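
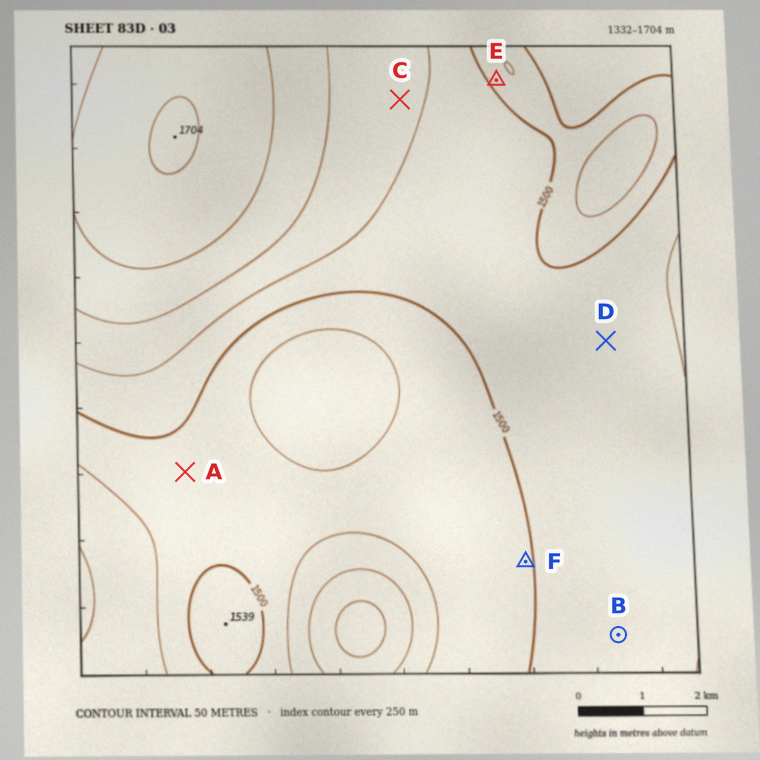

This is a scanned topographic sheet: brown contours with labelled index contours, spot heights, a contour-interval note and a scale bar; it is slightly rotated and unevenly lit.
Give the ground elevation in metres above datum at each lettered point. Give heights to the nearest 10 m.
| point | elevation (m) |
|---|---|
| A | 1480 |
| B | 1530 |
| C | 1560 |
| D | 1540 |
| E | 1480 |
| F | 1500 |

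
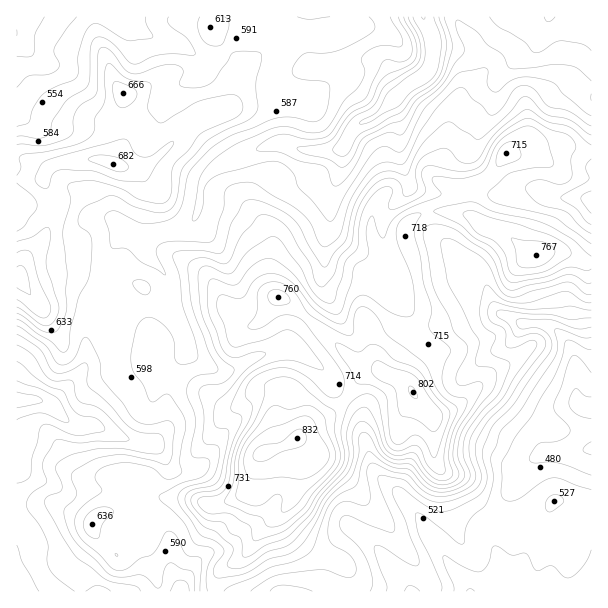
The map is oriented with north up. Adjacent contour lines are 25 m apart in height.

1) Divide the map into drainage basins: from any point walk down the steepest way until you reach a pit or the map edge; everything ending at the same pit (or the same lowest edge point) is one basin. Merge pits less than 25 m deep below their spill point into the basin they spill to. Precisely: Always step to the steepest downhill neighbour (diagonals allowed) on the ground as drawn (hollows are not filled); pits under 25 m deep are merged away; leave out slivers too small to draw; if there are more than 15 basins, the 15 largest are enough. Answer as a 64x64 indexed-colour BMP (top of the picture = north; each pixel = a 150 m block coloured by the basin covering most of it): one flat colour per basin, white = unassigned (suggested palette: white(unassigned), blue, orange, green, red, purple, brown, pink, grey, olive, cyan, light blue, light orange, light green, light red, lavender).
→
<image width="64" height="64" href="data:image/bmp;base64,Qk12CAAAAAAAAHYAAAAoAAAAQAAAAEAAAAABAAQAAAAAAAAIAAATCwAAEwsAABAAAAAAAAAA////ALR3HwAOf/8ALKAsACgn1gC9Z5QAS1aMAMJ34wB/f38AIr28AM++FwDox64AeLv/AIrfmACWmP8A1bDFAKqqqqMzMzMzd3d3mZmZmZmZmZIiIiIiREREREREREREqqqqozMzMzN3d3eZmZmZmZmZkiIiIiJERERERERERESqqqqjMzMzN3d3d3mZmZmZmZmSIiIiJERERERERERERKqqqqMzMzM3d3d3d3mZmZmZmSIiIiJEREREREREREREqqqqqjMxMzd3d3d3d5mZmZkiIiIiJERERERERERERESqqqqqoxETd3d3d3d3mZmZIiIiIiIkRERERERERERERKqqqqqhERN3d3d3d3d5mZIiIiIiIkREREREREREREREqqqqqhEREXd3d3d3d3eZIiIiIiIkRERERERERERERESqqqqjMREzd3d3d3d3d3kiIiIiIkREREREREIiIkRERKqqozMzMzM3d3d3d3d3dyIiIiIkREREREREIiIiJEQiMzMzMzMzMzMzMzMzN3d3ciIiIiREREREREIiIiIiIiIzMzMzMzMzMzMzMzMzd3dyIiIiREREREREIiIiIiIiIjMzMzMzMzMzMzMzMzN3d3IiIiREREREREIiIiIiIiIiMzMzMzMzMzMzMzMzM3d3ciIiRERERERCIiIiIiIiIiIzMzMzMzMzMzMzMzMzN3dyIkREREREREIiIiIiIiIiIjMzMzMzMzMzMzMzMzMzd3IkREREREREIiIiIiIiIiIiMzMzMzMzMzMzMzMzMzMzEkREREREREQiIiIiIiIiIiIzMzMzMzMzMzMzMzMzMzERRERERERERCIiIiIiIiIiIjMzMzMzMzMzMzMzMzMzMREUREREREREIiIiIiIiIiIiMzMzMzMzMzMzMzMzMzMxERFEREREREQiIiIiIiIiIiIzMzMzMzMzMzMzMzMzMzERERFEREREQiIiIiIiIiIiIjMzMzMzMzMzMzMzEREzMRERERRERERCIiIiIiIiIiIiMzMzMzMzMzMzMxERERERERERFERERCIiIiIiIiIiIiIzMzMzMzMzMzMRERERERERERERRERCIiIiIiIiIiIiIjMzMzMzMzMzEREREREREREREREUQSIiIiIiIiIiIiIiMzMzMzMzMzMREREREREREREREREREiIiIiIiIiIiIiIzMzMzMzMzMRERERERERERERERERESIiIiIiIiIiIiIjMzMzMzMzMxEREREREREREREREREREiIiIiIiIiIiIiMzMzMzMzMzERERERERERERERERERESIiIiIiIiIiIiIzMzMzMzMxEREREREREREREREREREREiIiIiIiIiIiIjMzMzMzMRERERERERERERERERERERESIiIiIiIiIiIiMzMzMzMRERERERERERERERERERERERIiIiIiIiIiIiIzMzMzMREREREREREREREREREREREREiIiIiIiIiIiIjEzMzMRERERERERERERERERERERERESIiIiIiIiIiIiMRERERERERERERERERERERERERERERIiIiIiIiIiIiIRERERERERERERERERERERERERERERIiIiIiIiIiIiIhEREREREREREREREREREREREREREREiIiIiIiIiIiIiERERERERERERERERERERERERERERESIiIiIiIiIiIogRERERERERERERERERERERERERERERIiIiIiIiiIiIiBERERERERERERERERERERERERERERIiIiIiIiiIiIiIEREREREREREREREREREREREREREREiIiIiIoiIiIiIgRERERERERERERERERERERERERERERIiIiKIiIiIiIiBEREREREREREREREREREREREREREREREREYiIiIiIiIERERERERERERERERERERERERERERERERERiIiIiIiIgRERERERERERERERERERERERERERERERERGIiIiIiIiBERERERERERERERERERERERERERERERFmZmiIiIiIiIEREREREREREREREREREREREREREREREWZmZoiIiIiIgRVRERERVVURERERERERERERERERERERZmZmaIiIiIiFVVVVVVVVVVEREREREREREREREREREREWZmZoiIiIiIVVVVVVVVVVVRERERERERERERERERERERZmZmYRERgRFVVVVVVVVVVVURERERERERERERERERERFmZmZmZmYREVVVVVVVVVVVVVEREREREREREREREREREWZmZmZmZhERVVVVVVVVVVVVVRERERERERERERERERERZmZmZmZmERFVVVVVVVVVVVVVVVEREREREREREREREREWZmZmZmYREVVVVVVVVVVVVVVVVRERERERERERERERERZmZmZmZmERVVVVVVVVVVVVVVVVEREREREREREREREREWZmZmZmYRFVVVVVVVVVVVVVVVVRERERERERERERERERFmZmZmZmZlVVVVVVVVVVVVVVVVERERERERERERERERERZmZmZmZmVVVVVVVVVVVVVVVVURERERERERERERERERFmZmZmZmZVVVVVVVVVVVVVVVUREREREREREREREREREWZmZmZmZlVVVVVVVVVVVVVVUREREREREREREREREREWZmZmZmZmVVVVVVVVVVVVVVURERERERERERERERERERZmZmZmZmZVVVVVVVVVVVVVVRERERERERERERERERERZmZmZmZmZlVVVVVVVVVVVVVRERERERERERERERERERZmZmZmZmZm"/>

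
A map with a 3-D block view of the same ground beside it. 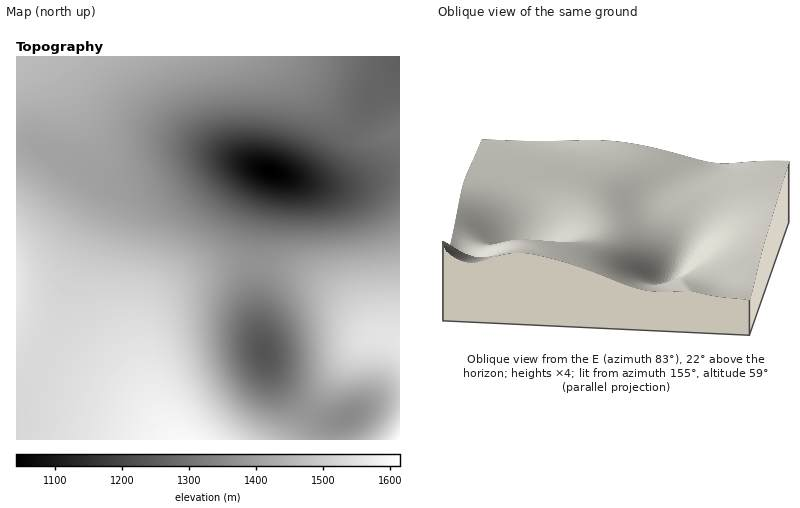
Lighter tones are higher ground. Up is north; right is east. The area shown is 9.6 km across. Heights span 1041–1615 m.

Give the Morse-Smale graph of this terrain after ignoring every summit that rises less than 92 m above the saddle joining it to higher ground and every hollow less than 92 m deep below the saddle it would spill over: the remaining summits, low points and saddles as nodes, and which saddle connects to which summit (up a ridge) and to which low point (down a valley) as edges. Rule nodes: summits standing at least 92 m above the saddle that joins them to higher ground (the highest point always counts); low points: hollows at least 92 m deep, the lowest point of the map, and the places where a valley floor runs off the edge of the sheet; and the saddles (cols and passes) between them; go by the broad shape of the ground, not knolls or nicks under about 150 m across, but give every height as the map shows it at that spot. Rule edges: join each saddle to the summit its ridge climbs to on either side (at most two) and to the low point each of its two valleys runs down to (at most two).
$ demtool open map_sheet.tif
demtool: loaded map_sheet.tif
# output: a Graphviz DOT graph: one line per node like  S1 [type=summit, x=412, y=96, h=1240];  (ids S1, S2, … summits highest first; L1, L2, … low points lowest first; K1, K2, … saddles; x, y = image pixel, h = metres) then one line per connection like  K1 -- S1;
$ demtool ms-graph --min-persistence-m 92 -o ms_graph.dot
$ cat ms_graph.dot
graph terrain {
  S1 [type=summit, x=400, y=440, h=1615];
  S2 [type=summit, x=182, y=440, h=1601];
  L1 [type=low, x=272, y=172, h=1041];
  L2 [type=low, x=264, y=352, h=1231];
  K1 [type=saddle, x=310, y=412, h=1377];
  K2 [type=saddle, x=256, y=264, h=1369];
  K3 [type=saddle, x=350, y=128, h=1282];
  K1 -- S1;
  K1 -- S2;
  K1 -- L1;
  K1 -- L2;
  K2 -- S1;
  K2 -- S2;
  K2 -- L1;
  K2 -- L2;
  K3 -- S1;
  K3 -- S2;
  K3 -- L1;
}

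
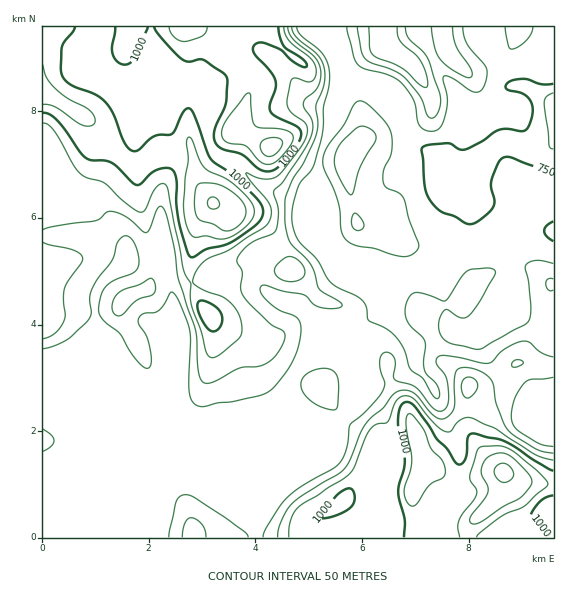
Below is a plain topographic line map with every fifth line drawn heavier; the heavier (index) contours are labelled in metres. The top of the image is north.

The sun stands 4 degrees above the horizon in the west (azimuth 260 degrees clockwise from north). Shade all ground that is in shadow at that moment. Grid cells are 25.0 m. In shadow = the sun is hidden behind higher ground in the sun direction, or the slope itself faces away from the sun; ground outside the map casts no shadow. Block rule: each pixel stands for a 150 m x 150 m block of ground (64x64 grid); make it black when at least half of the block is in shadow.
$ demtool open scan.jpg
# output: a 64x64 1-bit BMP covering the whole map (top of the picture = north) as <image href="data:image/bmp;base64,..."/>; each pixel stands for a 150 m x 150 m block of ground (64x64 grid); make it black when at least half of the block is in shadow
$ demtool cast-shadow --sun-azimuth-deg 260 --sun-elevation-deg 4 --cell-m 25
<image width="64" height="64" href="data:image/bmp;base64,Qk0+AgAAAAAAAD4AAAAoAAAAQAAAAEAAAAABAAEAAAAAAAACAAATCwAAEwsAAAIAAAAAAAAA////AAAAAAAAAA8ABAADhwAAD8AEAAHnAAAfwAIAAf8AAB+AA4EA/wAAHgADwYB/AAAQAAPh4B8AAAAAAeHwHwAAAAAAgfgfAAAAAAAA+D8AAAAAAGD8PwAAAAAAcPx/AAAAAAAx/H8AAAAAADH//wAAAAAAIf//AAAAAAAD//8AAAAAAAP//wAAAAAGA///AAAAAA8H//8AAAAED4fz/wAAAAYPj8P/AAAABw+Ph/wAAgAHj48HgAAGAA/gHx8PAAYAB/gfPg8ADgAH/h8wB3gMA5P+HEABfhgD//8QwAB/OAf//EDgAH49B//xwOAAHhuP///g4gAeA4///+ADAB8Dnf//8AEADwOZ+P/wAAAPgxzw/8AAAAODH+H/4AABA8Mf8f/wAAAAQwH//4AAAAAHAf/8BwAAAAcA//wPwAAABwD//I/gAAAHAP//z/AAAAcA////+AAADwP////4AAAPA/////4AAAcH/////4AABg//////xwAAH+f/////AAAfx/////8AIZ8H/////wBxnAf////3APA8R///+AcB8Dz////+BwH4PH/////PA/AQf/////8f8AA///9//3/AAB///n///4AAH//8//z/gAAf//n/+P4AAB9/8f/4/BAAPH/D//z8GAB5/8f//ngcAGP/n9//MAwAB/+fv+84AA4H/5+/7w=="/>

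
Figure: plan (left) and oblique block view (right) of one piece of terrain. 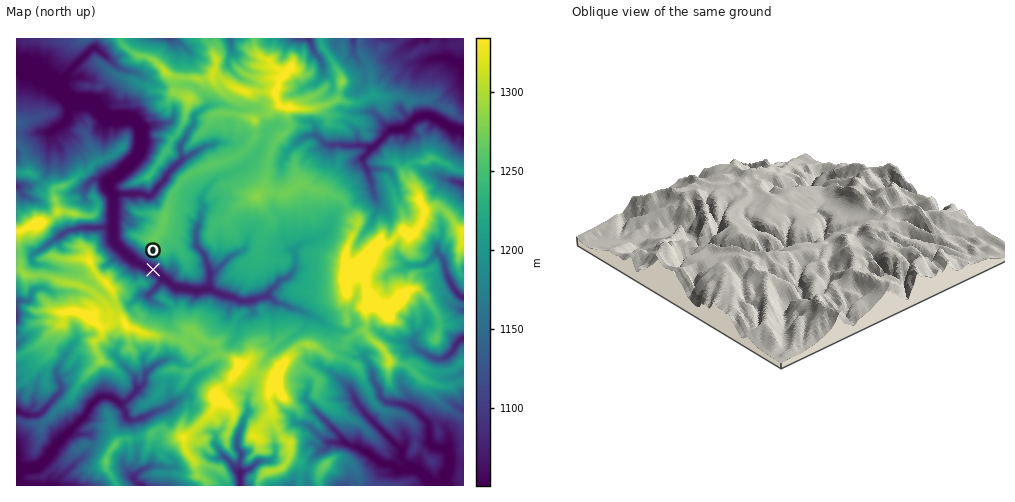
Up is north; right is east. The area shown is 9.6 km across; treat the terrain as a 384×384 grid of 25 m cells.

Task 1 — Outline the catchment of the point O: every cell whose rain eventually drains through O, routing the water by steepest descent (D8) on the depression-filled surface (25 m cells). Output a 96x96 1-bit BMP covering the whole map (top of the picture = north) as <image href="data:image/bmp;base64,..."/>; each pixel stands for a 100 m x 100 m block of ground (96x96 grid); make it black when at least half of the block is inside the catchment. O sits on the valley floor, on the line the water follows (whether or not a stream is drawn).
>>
<image width="96" height="96" href="data:image/bmp;base64,Qk2+BAAAAAAAAD4AAAAoAAAAYAAAAGAAAAABAAEAAAAAAIAEAAATCwAAEwsAAAIAAAAAAAAA////AAAAAAAAAAAAAAAAAAAAAAAAAAAAAAAAAAAAAAAAAAAAAAAAAAAAAAAAAAAAAAAAAAAAAAAAAAAAAAAAAAAAAAAAAAAAAAAAAAAAAAAAAAAAAAAAAAAAAAAAAAAAAAAAAAAAAAAAAAAAAAAAAAAAAAAAAAAAAAAAAAAAAAAAAAAAAAAAAAAAAAAAAAAAAAAAAAAAAAAAAAAAAAAAAAAAAAAAAAAAAAAAAAAAAAAAAAAAAAAAAAAAAAAAAAAAAAAAAAAAAAAAAAAAAAAAAAAAAAAAAAAAAAAAAAAAAAAAAAAAAAAAAAAAAAAAAAAAAAAAAAAAAAAAAAAAAAAAAAAAAAAAAAAAAAAAAAAAAAAAAAAAAAAAAAAAAAAAAAAAAAAAAAAAAAAAAAAAAAAfAAAAAAAAAAAAAAA/gAAAAAAAAAAAAAH/wAAAAAAAAAAAAAP/wAAAAAAAAAAAAA//4AAAAAAAAAAAAB//8GAAAAAAAAAAAD////4AAAAAAAAAMP////4AAAAAAAAP+f////+AAAAAAAA////////gAAAAAAD////////gAAAAAAH////////gAAAAAAH////////gAAAAAAP////////gAAAAAAP////////wAAAAAAf////////wAAAAAAf////////wAAAAAAf////////gAAAAAAD////////gAAAAAAAf///////gAAAAAAAP///////gAAAAAAAH///////gAAAAAAAH//////5AAAAAAAAH//////4AAAAAAAAH//////4AAAAAAAAD//////4AAAAAAAAD//////4AAAAAAAAD//////4AAAAAAAAD//////8AAAAAAAAD//////8AAAAAAAAB//////+AAAAAAAAB//////+AAAAAAAAA//////+AAAAAAAAA//////+AAAAAAAAA//////8AAAAAAAAA//////4AAAAAAAAAf/////4AAAAAAAAAf/////wAAAAAAAAAf/////AAAAAAAAAAP//4H4AAAAAAAAAAH//4BAAAAAAAAAAAD//4AAAAAAAAAAAAB//8AAAAAAAAAAAAAf/8AAAAAAAAAAAAAH/8AAAAAAAAAAAAAA/8AAAAAAAAAAAAAAH8AAAAAAAAAAAAAAB+AAAAAAAAAAAAAAA+AAAAAAAAAAAAAAA/AAAAAAAAAAAAAAAfAAAAAAAAAAAAAAAfwAAAAAAAAAAAAAAf4AAAAAAAAAAAAAAf4AAAAAAAAAAAAAAf4AAAAAAAAAAAAAAPwAAAAAAAAAAAAAABwAAAAAAAAAAAAAAAAAAAAAAAAAAAAAAAAAAAAAAAAAAAAAAAAAAAAAAAAAAAAAAAAAAAAAAAAAAAAAAAAAAAAAAAAAAAAAAAAAAAAAAAAAAAAAAAAAAAAAAAAAAAAAAAAAAAAAAAAAAAAAAAAAAAAAAAAAAAAAAAAAAAAAAAAAAAAAAAAAAAAAAAAAAAAAAAAAAAAAAAAAAAAAAAAAAAAAAAAAAAAAAAAAAAAAAAAAAAAAAAAAAAAAA="/>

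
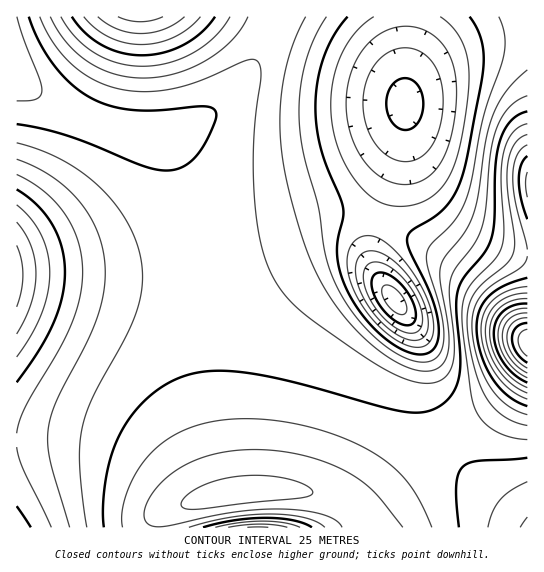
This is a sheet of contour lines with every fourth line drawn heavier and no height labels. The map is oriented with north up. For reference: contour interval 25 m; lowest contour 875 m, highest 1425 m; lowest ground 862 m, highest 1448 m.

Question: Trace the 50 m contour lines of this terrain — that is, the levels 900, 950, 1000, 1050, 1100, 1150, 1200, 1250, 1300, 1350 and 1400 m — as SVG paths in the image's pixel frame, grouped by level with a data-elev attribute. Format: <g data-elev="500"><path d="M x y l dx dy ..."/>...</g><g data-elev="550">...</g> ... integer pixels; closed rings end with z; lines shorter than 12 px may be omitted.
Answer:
<g data-elev="900"><path d="M403 325l-14-9-13-17-5-16 2-6 4-4 8 0 9 5 9 9 8 12 4 11 0 9-4 5z"/><path d="M401 129l-7-4-4-7-3-9 0-10 2-8 5-8 5-4 7-1 7 3 6 6 4 10 0 10-2 11-6 8-6 4z"/></g><g data-elev="950"><path d="M409 340l-12-6-12-9-12-12-9-15-6-15-3-13 3-11 5-6 6-2 6 0 15 7 16 15 13 20 8 21 1 16-3 5-4 4-6 1z"/><path d="M17 222l8 12 6 12 4 13 1 15-1 15-4 14-6 15-8 16"/><path d="M395 183l-10-4-10-6-9-10-8-12-6-13-4-15-2-14 1-15 2-15 5-13 6-12 7-10 10-8 10-6 11-3 12-1 11 3 10 5 10 8 6 9 5 11 3 13 2 16-1 18-7 36-6 13-6 11-9 8-10 5-11 2z"/><path d="M185 17l-10 7-10 5-12 3-12 2-12-2-11-3-11-5-9-7"/></g><g data-elev="1000"><path d="M17 506l14 21"/><path d="M17 189l20 16 15 20 10 22 3 26-3 25-9 25-14 27-22 32"/><path d="M215 17l-14 16-18 12-20 8-21 2-21-2-19-8-17-12-13-16"/><path d="M470 17l6 10 5 11 2 12 1 13-3 23-18 87-7 18-10 15-12 11-22 13-5 8 3 13 22 47 6 25 0 14-2 9-6 6-9 2-11-1-13-6-14-10-12-11-11-15-10-14-7-16-4-15-2-21 6-27 0-9-22-62-5-22-1-23 3-24 6-23 11-21 13-17"/></g><g data-elev="1050"><path d="M228 527l33-3 26 3"/><path d="M520 527l7-10"/><path d="M17 159l17 7 16 9 14 11 12 12 11 13 8 15 6 15 3 16 1 28-7 29-11 28-30 59-6 14-3 14 0 14 2 18 20 66"/><path d="M527 70l-20 20-13 21-8 27-8 56-5 20-8 17-19 24-5 11-1 16 9 52 0 13-2 10-5 8-7 4-9 2-11-1-16-6-18-12-18-15-18-19-14-20-12-20-10-21-9-26-16-64-3-26-1-26 2-26 5-26 8-24 11-22"/><path d="M248 17l-7 12-10 12-12 10-13 9-15 8-16 6-16 3-16 1-14-1-15-3-13-5-12-7-12-9-11-11-9-12-7-13"/></g><g data-elev="1100"><path d="M203 527l32-7 31-2 27 2 19 7"/><path d="M459 527l-3-41 2-11 4-8 6-4 9-2 50-3"/><path d="M17 124l22 4 24 6 27 10 52 22 13 3 12 2 15-4 13-10 12-18 9-22-1-7-8-3-50 3-22 0-22-3-22-9-20-14-17-19-15-23-10-25"/><path d="M527 111l-8 3-7 5-6 8-5 10-5 26-2 56-3 19-6 13-21 26-6 13-2 19 4 42 0 19-4 17-9 13-8 6-9 5-9 1-11 0-28-5-91-25-40-9-21-2-19 0-16 2-14 4-19 10-16 12-15 17-11 18-8 20-6 24-3 27 1 22"/></g><g data-elev="1150"><path d="M403 527l-29-35-11-10-14-9-19-9-20-7-21-5-23-2-21 0-22 2-20 5-17 8-15 9-13 12-9 13-5 14 1 6 2 4 5 3 7 1 78-15 29-3 27 1 18 2 15 4 10 5 6 6"/><path d="M527 134l-7 4-6 7-4 9-2 12 0 25 7 48-2 14-6 10-23 19-9 11-6 12-2 16 1 18 5 23 6 20 7 15 7 10 10 9 12 6 12 3"/></g><g data-elev="1200"><path d="M527 278l-22 7-16 11-9 14-3 17 4 26 11 25 15 17 10 7 10 4"/><path d="M527 156l-6 9-2 14 2 19 6 21"/></g><g data-elev="1250"><path d="M527 293l-17 3-13 8-9 11-3 16 4 19 9 19 13 15 16 9"/></g><g data-elev="1300"><path d="M527 304l-13 1-11 6-7 10-2 13 2 15 8 14 10 11 13 9"/></g><g data-elev="1350"><path d="M527 313l-9 1-8 4-6 8-2 9 2 11 5 11 8 9 10 7"/></g><g data-elev="1400"><path d="M527 323l-6 1-5 3-3 6-1 5 4 13 5 7 6 5"/></g>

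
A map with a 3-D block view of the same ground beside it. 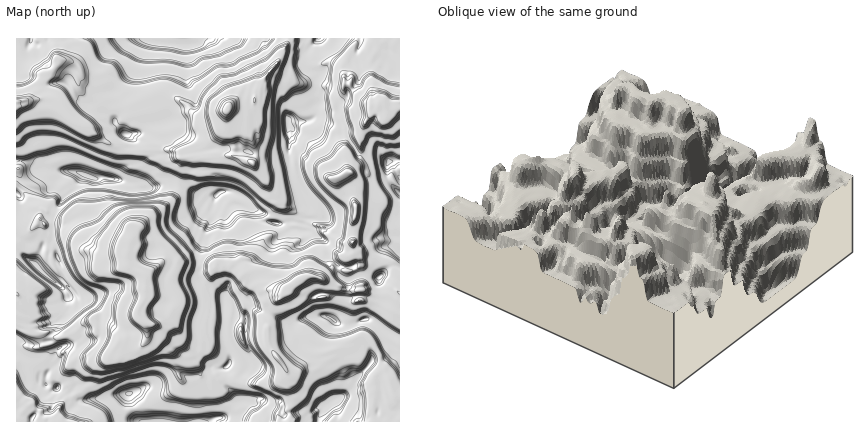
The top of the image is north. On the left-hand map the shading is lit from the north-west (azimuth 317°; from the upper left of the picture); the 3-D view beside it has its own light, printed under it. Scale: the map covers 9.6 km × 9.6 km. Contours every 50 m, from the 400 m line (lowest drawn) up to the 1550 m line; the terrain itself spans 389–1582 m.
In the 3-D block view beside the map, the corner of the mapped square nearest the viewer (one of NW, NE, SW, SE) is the NE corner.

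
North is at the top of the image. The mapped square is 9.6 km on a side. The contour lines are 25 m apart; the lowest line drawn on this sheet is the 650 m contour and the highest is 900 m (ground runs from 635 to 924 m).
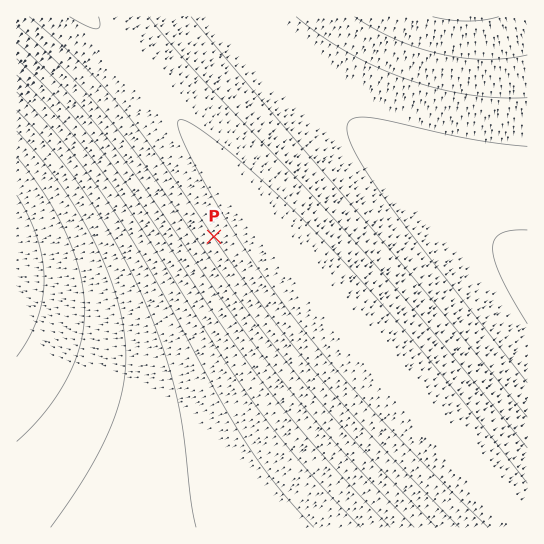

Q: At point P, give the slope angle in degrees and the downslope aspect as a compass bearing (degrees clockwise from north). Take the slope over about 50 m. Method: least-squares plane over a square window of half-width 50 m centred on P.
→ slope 5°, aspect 236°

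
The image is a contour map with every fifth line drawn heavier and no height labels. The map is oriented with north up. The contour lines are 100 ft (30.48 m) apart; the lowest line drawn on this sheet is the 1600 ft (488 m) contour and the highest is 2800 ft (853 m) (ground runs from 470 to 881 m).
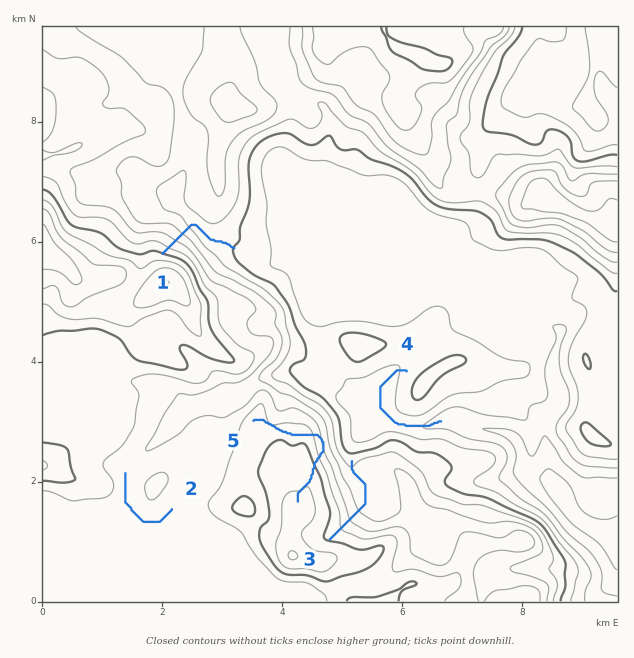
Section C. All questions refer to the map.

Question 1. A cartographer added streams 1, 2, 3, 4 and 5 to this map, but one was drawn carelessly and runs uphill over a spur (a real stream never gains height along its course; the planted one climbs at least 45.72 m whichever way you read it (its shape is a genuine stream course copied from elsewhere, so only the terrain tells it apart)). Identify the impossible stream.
5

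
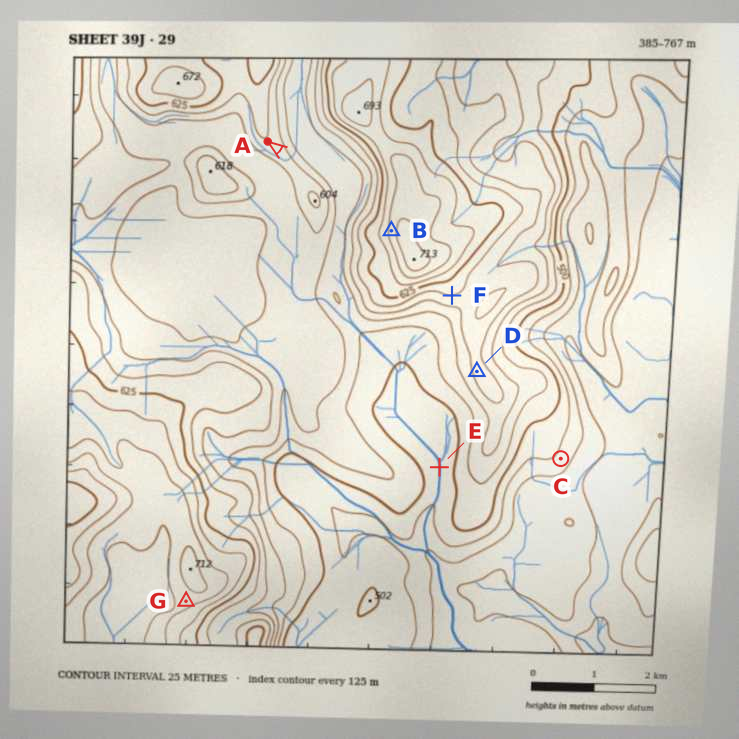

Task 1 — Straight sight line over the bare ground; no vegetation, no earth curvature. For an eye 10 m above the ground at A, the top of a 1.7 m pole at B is in view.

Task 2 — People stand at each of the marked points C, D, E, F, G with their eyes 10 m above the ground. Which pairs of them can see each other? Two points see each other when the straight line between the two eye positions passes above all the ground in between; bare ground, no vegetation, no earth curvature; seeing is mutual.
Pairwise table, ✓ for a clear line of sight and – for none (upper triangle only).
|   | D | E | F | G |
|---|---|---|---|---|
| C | – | – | – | – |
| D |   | ✓ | ✓ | – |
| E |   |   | ✓ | – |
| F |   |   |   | – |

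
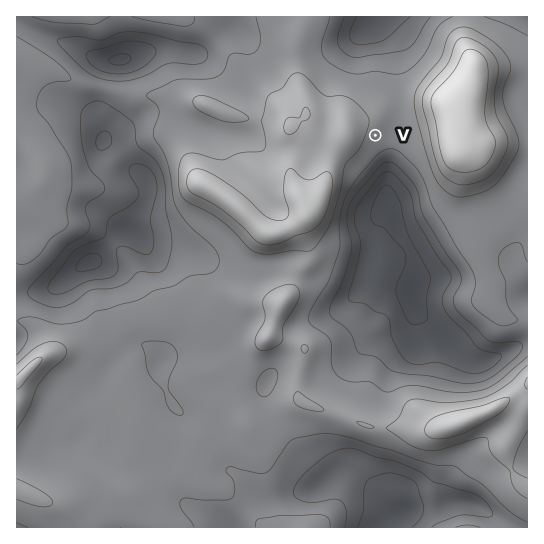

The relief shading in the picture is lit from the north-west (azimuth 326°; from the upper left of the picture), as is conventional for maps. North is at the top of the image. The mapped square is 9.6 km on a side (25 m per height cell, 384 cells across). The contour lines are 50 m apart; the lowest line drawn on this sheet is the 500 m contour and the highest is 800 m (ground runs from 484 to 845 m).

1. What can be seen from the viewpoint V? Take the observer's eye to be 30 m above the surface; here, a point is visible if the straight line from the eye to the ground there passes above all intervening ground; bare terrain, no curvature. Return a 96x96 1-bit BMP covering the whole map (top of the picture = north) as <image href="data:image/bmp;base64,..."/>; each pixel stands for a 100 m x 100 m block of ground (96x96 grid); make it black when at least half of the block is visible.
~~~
<image width="96" height="96" href="data:image/bmp;base64,Qk2+BAAAAAAAAD4AAAAoAAAAYAAAAGAAAAABAAEAAAAAAIAEAAATCwAAEwsAAAIAAAAAAAAA////AAAAAAAAAAAAAAAAAAAAAAAAAAAAAAAAAAAAAAAAAAAAAAAAAAAAAAAAAAAAAAAAAAAAAAAAAAAAAAAAAAAAAAAAAAAAAAAAAAAAAAAAAAAAAAAAAAAAAAAAAAAAAAAAAAAAAAAAAAAAAAAAAAAAAAAAAAAAAAAAAAAAAAAAAAAAAAAAAAAAAAAAAAAAAAAAAAAAAAAAAAAAAAAAAAAAAAAAAAAAAAAAAAAAAAAAAAAAAAAAAAAAAAAAAAAAAAAAAAAAAAAAAAAAAAAAAAAAAAAAAAAAAAAAAAAAAAAAAAAAAAAAAAf+AAAAAAAAAAAAAP//4AAAAAAAAAAAA///+AAAAAAAAAAAH////wAAAAAAAAAA/////8AAAAAAAAAD//////AAAAAAAAAP//////gAAAAAAAAP//////4AAAAAAAAH//////8AAAAAAAAD//////8AAAAAAAAA//////8AAAAAAAAA/////h8AAAAAAAAAf////AcAAAAAAAAAf///+AEAAAAAAAAAf///8AAAAAAAAAAD////8AAAAAAAAAAP////4AAAAAAAAAD/////wAAAAAAAAAA/////gAAAAAAAAAAf////gAAAAAAAAAAH////AAEAAAAAAAADP///AA8AAAAAAAAAH///gPEAAAAAAAAAD////+AAAAAAAAA+B////+AAAAAAAAA/B////8AAAAAAAAAfg////8AAAAAAAAAAw////+AAAAAAAAAAf////+AAAAAAAAAAf////+AAAAAAAAAAP////8AAAAAAAAAAP///v4AAAAAAAAAA/////wAAAAAAAAAA/////wAAAAAAAAAAf////wAAAAAAAAAAf////4AAAAAAAAAAP////4AAAAAAAAAAP////gAAAAAAAAAAP////AAAAAAAAAAAP///+AAAAAAAAAAAfj//4AAAAAAAAAAAfg//wAAAAAAAAAAA/gf/gAAAAAAAAAAAfgP/gAAAAAAAAAAGfgH/gAAAAAAAAAAEfgH/gAAAAAAAAAAMPwH/gAAAAAAAAAAIP4H/gAAAAAAAAAAAP8H/gAAAAAAAAAAAP8H/gAAAAAAAAAAAP+H/wAAAAAAAAAAAD/P/wAAAAAAAAAAAA///wAAAAAAAAAAAA///gAAAAAAAAAAAA///gAAAAAAAAAAAA///gAAAAAAAAAAAA///gAAAAAAAAAAAA///gAAAAAAAAAAAA///gAAAAAAAAAAAAf//gAAAAAAAAAAAAY//AAAAAAAAAAAAAAf/AAAAAAAAAAAAAAf+AAAAAAAAAAAAAAf+AAAAAAAAAAAAAAf+AAAAAAAAAAAAAA/+AAAAAAAAAAAAAAz+AAAAAAAAAAAAAAA8AAAAAAAAAAAAAAA8YAAAAAAAAAAAAAAf8AAAAAAAAAAAAAAf8AAAAAAAAAAAAAAP8AAAAAAAAAAAAAAP4AAAAAAAAAAAAAAP4AAAAAAAAAAAAAAPwAAAAAAAAAAAAAAHgAAAAAAAAAAAQAAGAAAAAAAAAAAB4AAAAAA="/>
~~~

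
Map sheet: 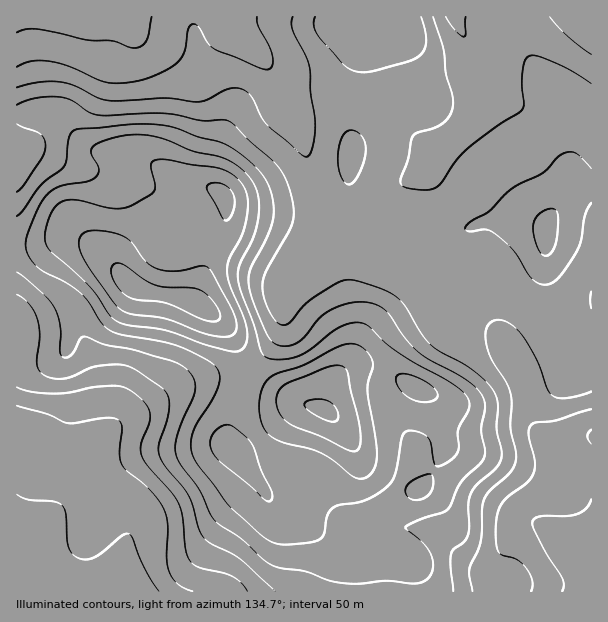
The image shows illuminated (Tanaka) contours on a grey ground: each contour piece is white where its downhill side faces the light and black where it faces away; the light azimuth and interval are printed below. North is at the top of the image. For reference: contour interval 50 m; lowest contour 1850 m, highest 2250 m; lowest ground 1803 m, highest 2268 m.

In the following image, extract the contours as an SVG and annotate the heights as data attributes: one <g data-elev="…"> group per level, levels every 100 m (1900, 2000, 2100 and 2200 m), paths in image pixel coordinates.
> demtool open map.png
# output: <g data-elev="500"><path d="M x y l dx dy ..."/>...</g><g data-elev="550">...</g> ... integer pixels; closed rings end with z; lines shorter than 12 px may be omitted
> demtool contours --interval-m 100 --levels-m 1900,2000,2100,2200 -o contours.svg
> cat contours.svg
<g data-elev="1900"><path d="M531 591l2-6-1-6-7-12-7-7-16-5-4-4-2-20 2-20 7-11 22-17 7-10 1-12-6-27 2-9 5-3 21-2 34-11"/><path d="M17 406l31 8 20 9 40-5 8 1 4 3 2 6-3 24 2 12 6 7 22 18 13 17 5 16 0 36 2 14 8 12 16 7"/><path d="M591 54l-23-18-18-19"/><path d="M257 17l1 9 14 28 1 11-4 4-9-1-45-19-8-7-9-16-4-2-3 1-3 4-3 21-7 12-16 10-22 8-20 3-13-1-39-16-21-5-17 0-13 6"/><path d="M466 17l0 18-2 2-9-7-9-13"/></g><g data-elev="2000"><path d="M453 591l-2-24 0-12 2-5 11-8 4-8 1-9-1-21 2-9 7-10 20-18 4-9 0-9-4-20 0-28-3-9-5-8-21-17-28-16-9-6-11-13-15-26-8-9-13-7-24-8-12-2-10 3-30 19-20 22-6 1-6-3-10-19-3-11 0-10 4-13 25-44 2-12-2-15-6-18-8-13-48-45-8-2-21 1-37-8-66 2-9-3-18-12-14-3-22 1-18 7"/><path d="M17 294l12 10 8 14 3 18-3 27 1 6 6 6 9 3 10 1 9-3 23-9 27-2 13 5 29 20 5 8 0 10-2 14-8 22 0 11 7 12 22 28 13 39 9 9 30 16 35 32"/><path d="M346 183l5 1 5-5 6-12 4-14 0-7-3-8-4-5-6-3-5 1-4 3-6 16 1 20 3 9z"/><path d="M591 168l-15-15-6-1-7 2-6 4-14 15-33 17-21 21-21 13-3 5 5 2 16-1 8 3 19 17 19 29 8 5 8 0 6-2 6-6 17-25 4-12 4-24 6-12"/><path d="M17 124l23 10 4 4 2 8-5 13-17 26-7 7"/><path d="M315 17l-1 10 7 13 24 26 9 5 9 1 12-1 32-9 13-7 5-6 1-8-1-11-4-13"/></g><g data-elev="2100"><path d="M275 543l16 1 27-4 6-6 3-18 6-8 6-3 26-5 21-12 6-6 3-6 7-38 2-5 3-2 12 1 9 5 3 7 3 18 3 4 6-1 7-5 6-5 2-5 0-19 11-21 1-6-2-5-4-6-9-7-56-33-14-11-16-15-7-4-11 0-12 4-29 23-13 6-18 4-13-3-6-7-6-26-14-34-2-12 1-12 14-29 6-21 0-12-1-10-8-17-11-10-14-8-33-8-36-14-15-2-13 0-16 3-13 5-5 3-3 4 1 5 7 13-1 5-2 4-9 4-21 4-9 2-9 6-6 8-15 36-1 9 2 8 5 9 8 7 25 13 15 11 8 8 12 21 9 7 12 5 54 10 26 12 13 9 4 8 0 10-7 15-19 32-2 12 1 12 6 10 31 41 32 29z"/><path d="M413 500l10-1 8-7 2-10-2-8-14 4-10 8-1 8 2 3z"/></g><g data-elev="2200"><path d="M349 450l5 1 5-2 2-14-13-61-3-6-7-3-11 2-37 15-9 6-4 7-1 9 3 9 6 7 9 6 27 11z"/><path d="M216 336l11 1 6-2 3-5 0-7-6-18-18-33-5-5-6-1-25 5-15-1-14-7-15-20-10-8-12-3-15-2-9 2-5 4-2 4 0 6 5 14 27 39 9 10 12 5 35 5 34 13z"/><path d="M223 219l2 2 3-1 5-8 2-9-1-8-4-6-6-4-6-2-7 0-4 3 0 3z"/></g>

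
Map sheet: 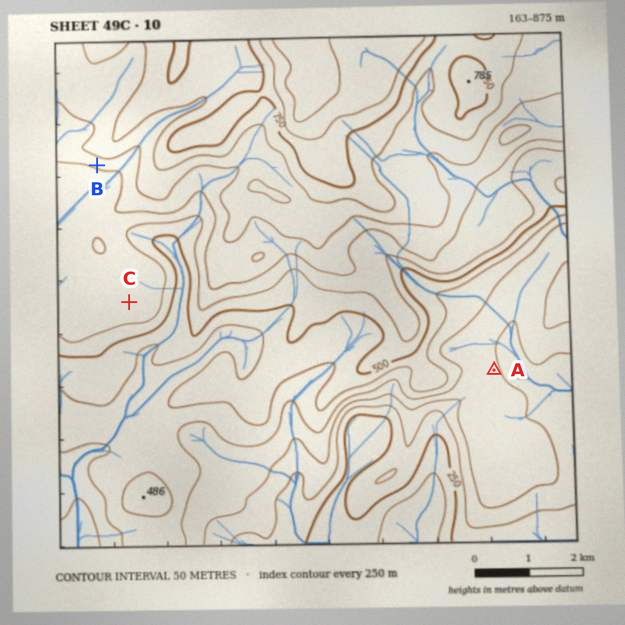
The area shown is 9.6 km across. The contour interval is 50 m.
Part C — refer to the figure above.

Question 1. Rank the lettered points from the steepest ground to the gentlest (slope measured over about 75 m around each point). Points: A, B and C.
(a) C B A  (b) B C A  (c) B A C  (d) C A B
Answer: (c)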